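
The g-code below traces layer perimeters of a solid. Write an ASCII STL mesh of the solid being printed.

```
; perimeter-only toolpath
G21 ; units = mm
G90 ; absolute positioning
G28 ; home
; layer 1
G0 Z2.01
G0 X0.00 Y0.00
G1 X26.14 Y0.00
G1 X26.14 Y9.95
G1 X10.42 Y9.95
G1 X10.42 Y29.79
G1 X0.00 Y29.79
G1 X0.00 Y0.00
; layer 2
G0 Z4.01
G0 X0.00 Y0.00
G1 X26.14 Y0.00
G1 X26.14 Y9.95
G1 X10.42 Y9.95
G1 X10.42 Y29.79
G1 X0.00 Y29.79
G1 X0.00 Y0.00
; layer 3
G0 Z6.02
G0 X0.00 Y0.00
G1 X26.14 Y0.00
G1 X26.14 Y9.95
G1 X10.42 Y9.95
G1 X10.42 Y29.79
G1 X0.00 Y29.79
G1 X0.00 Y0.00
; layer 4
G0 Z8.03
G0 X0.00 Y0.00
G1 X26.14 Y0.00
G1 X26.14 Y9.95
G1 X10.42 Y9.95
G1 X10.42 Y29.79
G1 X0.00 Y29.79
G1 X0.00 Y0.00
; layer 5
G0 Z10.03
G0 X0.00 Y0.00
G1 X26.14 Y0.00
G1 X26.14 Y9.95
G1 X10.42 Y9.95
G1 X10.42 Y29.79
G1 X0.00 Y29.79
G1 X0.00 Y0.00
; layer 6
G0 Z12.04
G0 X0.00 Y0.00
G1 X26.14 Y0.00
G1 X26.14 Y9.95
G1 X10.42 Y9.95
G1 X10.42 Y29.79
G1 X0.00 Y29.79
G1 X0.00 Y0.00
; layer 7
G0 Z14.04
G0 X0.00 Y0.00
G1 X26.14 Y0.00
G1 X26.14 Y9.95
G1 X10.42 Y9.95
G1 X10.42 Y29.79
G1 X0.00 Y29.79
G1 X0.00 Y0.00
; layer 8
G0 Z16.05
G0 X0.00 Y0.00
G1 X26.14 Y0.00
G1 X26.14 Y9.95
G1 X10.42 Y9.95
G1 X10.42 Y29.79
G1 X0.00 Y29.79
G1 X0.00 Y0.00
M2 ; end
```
solid part
  facet normal 0.0000 0.0000 -1.0000
    outer loop
      vertex 26.14 9.95 0.00
      vertex 26.14 0.00 0.00
      vertex 0.00 0.00 0.00
    endloop
  endfacet
  facet normal 0.0000 0.0000 -1.0000
    outer loop
      vertex 10.42 9.95 0.00
      vertex 26.14 9.95 0.00
      vertex 0.00 0.00 0.00
    endloop
  endfacet
  facet normal 0.0000 0.0000 -1.0000
    outer loop
      vertex 10.42 29.79 0.00
      vertex 10.42 9.95 0.00
      vertex 0.00 0.00 0.00
    endloop
  endfacet
  facet normal 0.0000 0.0000 -1.0000
    outer loop
      vertex 0.00 29.79 0.00
      vertex 10.42 29.79 0.00
      vertex 0.00 0.00 0.00
    endloop
  endfacet
  facet normal 0.0000 0.0000 1.0000
    outer loop
      vertex 0.00 0.00 16.05
      vertex 26.14 0.00 16.05
      vertex 26.14 9.95 16.05
    endloop
  endfacet
  facet normal 0.0000 0.0000 1.0000
    outer loop
      vertex 0.00 0.00 16.05
      vertex 26.14 9.95 16.05
      vertex 10.42 9.95 16.05
    endloop
  endfacet
  facet normal 0.0000 0.0000 1.0000
    outer loop
      vertex 0.00 0.00 16.05
      vertex 10.42 9.95 16.05
      vertex 10.42 29.79 16.05
    endloop
  endfacet
  facet normal 0.0000 0.0000 1.0000
    outer loop
      vertex 0.00 0.00 16.05
      vertex 10.42 29.79 16.05
      vertex 0.00 29.79 16.05
    endloop
  endfacet
  facet normal 0.0000 -1.0000 0.0000
    outer loop
      vertex 0.00 0.00 0.00
      vertex 26.14 0.00 0.00
      vertex 26.14 0.00 16.05
    endloop
  endfacet
  facet normal 0.0000 -1.0000 0.0000
    outer loop
      vertex 0.00 0.00 0.00
      vertex 26.14 0.00 16.05
      vertex 0.00 0.00 16.05
    endloop
  endfacet
  facet normal 1.0000 0.0000 0.0000
    outer loop
      vertex 26.14 0.00 0.00
      vertex 26.14 9.95 0.00
      vertex 26.14 9.95 16.05
    endloop
  endfacet
  facet normal 1.0000 0.0000 0.0000
    outer loop
      vertex 26.14 0.00 0.00
      vertex 26.14 9.95 16.05
      vertex 26.14 0.00 16.05
    endloop
  endfacet
  facet normal 0.0000 1.0000 0.0000
    outer loop
      vertex 26.14 9.95 0.00
      vertex 10.42 9.95 0.00
      vertex 10.42 9.95 16.05
    endloop
  endfacet
  facet normal 0.0000 1.0000 0.0000
    outer loop
      vertex 26.14 9.95 0.00
      vertex 10.42 9.95 16.05
      vertex 26.14 9.95 16.05
    endloop
  endfacet
  facet normal 1.0000 0.0000 0.0000
    outer loop
      vertex 10.42 9.95 0.00
      vertex 10.42 29.79 0.00
      vertex 10.42 29.79 16.05
    endloop
  endfacet
  facet normal 1.0000 0.0000 0.0000
    outer loop
      vertex 10.42 9.95 0.00
      vertex 10.42 29.79 16.05
      vertex 10.42 9.95 16.05
    endloop
  endfacet
  facet normal 0.0000 1.0000 0.0000
    outer loop
      vertex 10.42 29.79 0.00
      vertex 0.00 29.79 0.00
      vertex 0.00 29.79 16.05
    endloop
  endfacet
  facet normal 0.0000 1.0000 0.0000
    outer loop
      vertex 10.42 29.79 0.00
      vertex 0.00 29.79 16.05
      vertex 10.42 29.79 16.05
    endloop
  endfacet
  facet normal -1.0000 0.0000 0.0000
    outer loop
      vertex 0.00 29.79 0.00
      vertex 0.00 0.00 0.00
      vertex 0.00 0.00 16.05
    endloop
  endfacet
  facet normal -1.0000 0.0000 0.0000
    outer loop
      vertex 0.00 29.79 0.00
      vertex 0.00 0.00 16.05
      vertex 0.00 29.79 16.05
    endloop
  endfacet
endsolid part

The G0 Z moves step by Δz≈2.01 mm. Every layer's G1 loop is the same polygon, so the solid is a straight extrusion of it from z=0 to z≈16.1. Closing with flat bottom and top caps and triangulating gives 20 facets — an L-shaped prism: outer 26.1 × 29.8 mm, arm thicknesses ≈ 9.95 mm (horizontal) and 10.4 mm (vertical), extruded 16.1 mm in z.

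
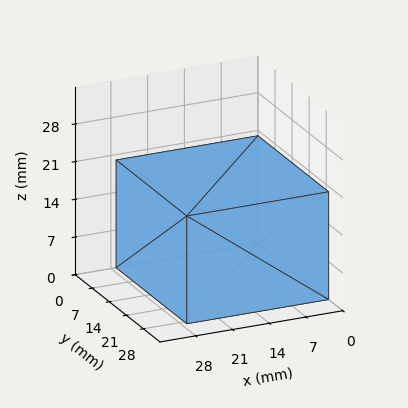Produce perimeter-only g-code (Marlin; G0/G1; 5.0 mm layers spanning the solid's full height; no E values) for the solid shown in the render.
Reading the render: the shape is a rectangular box, roughly 27 × 29 mm footprint and 20 mm tall (dimensions read to the nearest mm from the axis ticks). For the g-code, the solid's height is divided into equal slices at the stated Δz and each level perimeter traced with G1 moves after a G0 lift.

; perimeter-only toolpath
G21 ; units = mm
G90 ; absolute positioning
G28 ; home
; layer 1
G0 Z5.0
G0 X0.0 Y0.0
G1 X27.0 Y0.0
G1 X27.0 Y29.0
G1 X0.0 Y29.0
G1 X0.0 Y0.0
; layer 2
G0 Z10.0
G0 X0.0 Y0.0
G1 X27.0 Y0.0
G1 X27.0 Y29.0
G1 X0.0 Y29.0
G1 X0.0 Y0.0
; layer 3
G0 Z15.0
G0 X0.0 Y0.0
G1 X27.0 Y0.0
G1 X27.0 Y29.0
G1 X0.0 Y29.0
G1 X0.0 Y0.0
; layer 4
G0 Z20.0
G0 X0.0 Y0.0
G1 X27.0 Y0.0
G1 X27.0 Y29.0
G1 X0.0 Y29.0
G1 X0.0 Y0.0
M2 ; end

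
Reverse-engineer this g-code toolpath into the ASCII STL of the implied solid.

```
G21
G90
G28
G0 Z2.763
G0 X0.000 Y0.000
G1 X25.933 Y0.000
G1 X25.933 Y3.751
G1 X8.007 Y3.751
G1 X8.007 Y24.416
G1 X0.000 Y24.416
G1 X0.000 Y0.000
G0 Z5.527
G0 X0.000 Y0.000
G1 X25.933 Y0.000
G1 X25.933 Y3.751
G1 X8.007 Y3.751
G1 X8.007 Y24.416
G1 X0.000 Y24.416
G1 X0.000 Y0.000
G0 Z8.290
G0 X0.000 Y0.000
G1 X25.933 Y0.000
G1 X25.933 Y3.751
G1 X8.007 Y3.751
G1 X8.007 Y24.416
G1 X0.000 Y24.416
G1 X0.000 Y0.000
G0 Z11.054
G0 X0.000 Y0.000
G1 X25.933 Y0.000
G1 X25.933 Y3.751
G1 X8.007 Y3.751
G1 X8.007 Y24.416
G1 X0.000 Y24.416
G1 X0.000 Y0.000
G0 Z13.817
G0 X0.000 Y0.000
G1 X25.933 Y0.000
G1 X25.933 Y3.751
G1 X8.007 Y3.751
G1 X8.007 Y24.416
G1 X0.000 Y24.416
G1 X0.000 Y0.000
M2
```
solid part
  facet normal 0.0000 0.0000 -1.0000
    outer loop
      vertex 25.933 3.751 0.000
      vertex 25.933 0.000 0.000
      vertex 0.000 0.000 0.000
    endloop
  endfacet
  facet normal 0.0000 0.0000 -1.0000
    outer loop
      vertex 8.007 3.751 0.000
      vertex 25.933 3.751 0.000
      vertex 0.000 0.000 0.000
    endloop
  endfacet
  facet normal 0.0000 0.0000 -1.0000
    outer loop
      vertex 8.007 24.416 0.000
      vertex 8.007 3.751 0.000
      vertex 0.000 0.000 0.000
    endloop
  endfacet
  facet normal 0.0000 0.0000 -1.0000
    outer loop
      vertex 0.000 24.416 0.000
      vertex 8.007 24.416 0.000
      vertex 0.000 0.000 0.000
    endloop
  endfacet
  facet normal 0.0000 0.0000 1.0000
    outer loop
      vertex 0.000 0.000 13.817
      vertex 25.933 0.000 13.817
      vertex 25.933 3.751 13.817
    endloop
  endfacet
  facet normal 0.0000 0.0000 1.0000
    outer loop
      vertex 0.000 0.000 13.817
      vertex 25.933 3.751 13.817
      vertex 8.007 3.751 13.817
    endloop
  endfacet
  facet normal 0.0000 0.0000 1.0000
    outer loop
      vertex 0.000 0.000 13.817
      vertex 8.007 3.751 13.817
      vertex 8.007 24.416 13.817
    endloop
  endfacet
  facet normal 0.0000 0.0000 1.0000
    outer loop
      vertex 0.000 0.000 13.817
      vertex 8.007 24.416 13.817
      vertex 0.000 24.416 13.817
    endloop
  endfacet
  facet normal 0.0000 -1.0000 0.0000
    outer loop
      vertex 0.000 0.000 0.000
      vertex 25.933 0.000 0.000
      vertex 25.933 0.000 13.817
    endloop
  endfacet
  facet normal 0.0000 -1.0000 0.0000
    outer loop
      vertex 0.000 0.000 0.000
      vertex 25.933 0.000 13.817
      vertex 0.000 0.000 13.817
    endloop
  endfacet
  facet normal 1.0000 0.0000 0.0000
    outer loop
      vertex 25.933 0.000 0.000
      vertex 25.933 3.751 0.000
      vertex 25.933 3.751 13.817
    endloop
  endfacet
  facet normal 1.0000 0.0000 0.0000
    outer loop
      vertex 25.933 0.000 0.000
      vertex 25.933 3.751 13.817
      vertex 25.933 0.000 13.817
    endloop
  endfacet
  facet normal 0.0000 1.0000 0.0000
    outer loop
      vertex 25.933 3.751 0.000
      vertex 8.007 3.751 0.000
      vertex 8.007 3.751 13.817
    endloop
  endfacet
  facet normal 0.0000 1.0000 0.0000
    outer loop
      vertex 25.933 3.751 0.000
      vertex 8.007 3.751 13.817
      vertex 25.933 3.751 13.817
    endloop
  endfacet
  facet normal 1.0000 0.0000 0.0000
    outer loop
      vertex 8.007 3.751 0.000
      vertex 8.007 24.416 0.000
      vertex 8.007 24.416 13.817
    endloop
  endfacet
  facet normal 1.0000 0.0000 0.0000
    outer loop
      vertex 8.007 3.751 0.000
      vertex 8.007 24.416 13.817
      vertex 8.007 3.751 13.817
    endloop
  endfacet
  facet normal 0.0000 1.0000 0.0000
    outer loop
      vertex 8.007 24.416 0.000
      vertex 0.000 24.416 0.000
      vertex 0.000 24.416 13.817
    endloop
  endfacet
  facet normal 0.0000 1.0000 0.0000
    outer loop
      vertex 8.007 24.416 0.000
      vertex 0.000 24.416 13.817
      vertex 8.007 24.416 13.817
    endloop
  endfacet
  facet normal -1.0000 0.0000 0.0000
    outer loop
      vertex 0.000 24.416 0.000
      vertex 0.000 0.000 0.000
      vertex 0.000 0.000 13.817
    endloop
  endfacet
  facet normal -1.0000 0.0000 0.0000
    outer loop
      vertex 0.000 24.416 0.000
      vertex 0.000 0.000 13.817
      vertex 0.000 24.416 13.817
    endloop
  endfacet
endsolid part

The G0 Z moves step by Δz≈2.763 mm. Every layer's G1 loop is the same polygon, so the solid is a straight extrusion of it from z=0 to z≈13.8. Closing with flat bottom and top caps and triangulating gives 20 facets — an L-shaped prism: outer 25.9 × 24.4 mm, arm thicknesses ≈ 3.75 mm (horizontal) and 8.01 mm (vertical), extruded 13.8 mm in z.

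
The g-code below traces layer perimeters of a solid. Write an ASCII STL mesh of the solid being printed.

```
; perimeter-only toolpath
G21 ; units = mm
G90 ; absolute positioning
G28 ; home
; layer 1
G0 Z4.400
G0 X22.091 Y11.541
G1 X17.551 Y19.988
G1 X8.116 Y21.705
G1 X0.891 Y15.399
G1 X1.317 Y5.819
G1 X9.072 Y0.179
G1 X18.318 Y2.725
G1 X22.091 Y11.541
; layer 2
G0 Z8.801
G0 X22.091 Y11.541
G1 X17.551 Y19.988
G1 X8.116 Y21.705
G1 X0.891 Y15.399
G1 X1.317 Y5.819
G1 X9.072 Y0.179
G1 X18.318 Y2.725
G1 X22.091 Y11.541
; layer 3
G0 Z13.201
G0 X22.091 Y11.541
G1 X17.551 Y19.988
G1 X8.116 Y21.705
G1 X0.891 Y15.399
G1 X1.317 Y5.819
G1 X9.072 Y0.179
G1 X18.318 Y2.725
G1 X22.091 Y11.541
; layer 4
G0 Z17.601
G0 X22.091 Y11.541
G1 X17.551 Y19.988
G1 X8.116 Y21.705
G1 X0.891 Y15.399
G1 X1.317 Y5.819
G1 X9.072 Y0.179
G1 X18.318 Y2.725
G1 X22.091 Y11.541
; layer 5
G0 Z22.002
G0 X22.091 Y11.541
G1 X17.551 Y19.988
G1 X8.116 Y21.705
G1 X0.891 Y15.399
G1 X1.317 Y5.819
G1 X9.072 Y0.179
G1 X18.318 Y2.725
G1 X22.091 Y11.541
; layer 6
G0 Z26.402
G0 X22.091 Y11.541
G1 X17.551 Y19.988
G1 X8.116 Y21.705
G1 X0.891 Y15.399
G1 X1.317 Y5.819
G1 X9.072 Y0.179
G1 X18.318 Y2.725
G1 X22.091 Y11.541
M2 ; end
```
solid part
  facet normal 0.0000 0.0000 -1.0000
    outer loop
      vertex 8.116 21.705 0.000
      vertex 17.551 19.988 0.000
      vertex 22.091 11.541 0.000
    endloop
  endfacet
  facet normal 0.0000 0.0000 -1.0000
    outer loop
      vertex 0.891 15.399 0.000
      vertex 8.116 21.705 0.000
      vertex 22.091 11.541 0.000
    endloop
  endfacet
  facet normal 0.0000 0.0000 -1.0000
    outer loop
      vertex 1.317 5.819 0.000
      vertex 0.891 15.399 0.000
      vertex 22.091 11.541 0.000
    endloop
  endfacet
  facet normal 0.0000 0.0000 -1.0000
    outer loop
      vertex 9.072 0.179 0.000
      vertex 1.317 5.819 0.000
      vertex 22.091 11.541 0.000
    endloop
  endfacet
  facet normal 0.0000 0.0000 -1.0000
    outer loop
      vertex 18.318 2.725 0.000
      vertex 9.072 0.179 0.000
      vertex 22.091 11.541 0.000
    endloop
  endfacet
  facet normal 0.0000 0.0000 1.0000
    outer loop
      vertex 22.091 11.541 26.402
      vertex 17.551 19.988 26.402
      vertex 8.116 21.705 26.402
    endloop
  endfacet
  facet normal 0.0000 0.0000 1.0000
    outer loop
      vertex 22.091 11.541 26.402
      vertex 8.116 21.705 26.402
      vertex 0.891 15.399 26.402
    endloop
  endfacet
  facet normal 0.0000 0.0000 1.0000
    outer loop
      vertex 22.091 11.541 26.402
      vertex 0.891 15.399 26.402
      vertex 1.317 5.819 26.402
    endloop
  endfacet
  facet normal 0.0000 0.0000 1.0000
    outer loop
      vertex 22.091 11.541 26.402
      vertex 1.317 5.819 26.402
      vertex 9.072 0.179 26.402
    endloop
  endfacet
  facet normal 0.0000 0.0000 1.0000
    outer loop
      vertex 22.091 11.541 26.402
      vertex 9.072 0.179 26.402
      vertex 18.318 2.725 26.402
    endloop
  endfacet
  facet normal 0.8808 0.4734 0.0000
    outer loop
      vertex 22.091 11.541 0.000
      vertex 17.551 19.988 0.000
      vertex 17.551 19.988 26.402
    endloop
  endfacet
  facet normal 0.8808 0.4734 0.0000
    outer loop
      vertex 22.091 11.541 0.000
      vertex 17.551 19.988 26.402
      vertex 22.091 11.541 26.402
    endloop
  endfacet
  facet normal 0.1790 0.9838 0.0000
    outer loop
      vertex 17.551 19.988 0.000
      vertex 8.116 21.705 0.000
      vertex 8.116 21.705 26.402
    endloop
  endfacet
  facet normal 0.1790 0.9838 0.0000
    outer loop
      vertex 17.551 19.988 0.000
      vertex 8.116 21.705 26.402
      vertex 17.551 19.988 26.402
    endloop
  endfacet
  facet normal -0.6576 0.7534 0.0000
    outer loop
      vertex 8.116 21.705 0.000
      vertex 0.891 15.399 0.000
      vertex 0.891 15.399 26.402
    endloop
  endfacet
  facet normal -0.6576 0.7534 0.0000
    outer loop
      vertex 8.116 21.705 0.000
      vertex 0.891 15.399 26.402
      vertex 8.116 21.705 26.402
    endloop
  endfacet
  facet normal -0.9990 -0.0444 0.0000
    outer loop
      vertex 0.891 15.399 0.000
      vertex 1.317 5.819 0.000
      vertex 1.317 5.819 26.402
    endloop
  endfacet
  facet normal -0.9990 -0.0444 0.0000
    outer loop
      vertex 0.891 15.399 0.000
      vertex 1.317 5.819 26.402
      vertex 0.891 15.399 26.402
    endloop
  endfacet
  facet normal -0.5882 -0.8087 0.0000
    outer loop
      vertex 1.317 5.819 0.000
      vertex 9.072 0.179 0.000
      vertex 9.072 0.179 26.402
    endloop
  endfacet
  facet normal -0.5882 -0.8087 0.0000
    outer loop
      vertex 1.317 5.819 0.000
      vertex 9.072 0.179 26.402
      vertex 1.317 5.819 26.402
    endloop
  endfacet
  facet normal 0.2655 -0.9641 0.0000
    outer loop
      vertex 9.072 0.179 0.000
      vertex 18.318 2.725 0.000
      vertex 18.318 2.725 26.402
    endloop
  endfacet
  facet normal 0.2655 -0.9641 0.0000
    outer loop
      vertex 9.072 0.179 0.000
      vertex 18.318 2.725 26.402
      vertex 9.072 0.179 26.402
    endloop
  endfacet
  facet normal 0.9193 -0.3935 0.0000
    outer loop
      vertex 18.318 2.725 0.000
      vertex 22.091 11.541 0.000
      vertex 22.091 11.541 26.402
    endloop
  endfacet
  facet normal 0.9193 -0.3935 0.0000
    outer loop
      vertex 18.318 2.725 0.000
      vertex 22.091 11.541 26.402
      vertex 18.318 2.725 26.402
    endloop
  endfacet
endsolid part

The G0 Z moves step by Δz≈4.400 mm. Every layer's G1 loop is the same polygon, so the solid is a straight extrusion of it from z=0 to z≈26.4. Closing with flat bottom and top caps and triangulating gives 24 facets — a regular 7-sided prism (a cylinder approximated with 7 flat sides), circumscribed radius ≈ 11.1 mm, height ≈ 26.4 mm.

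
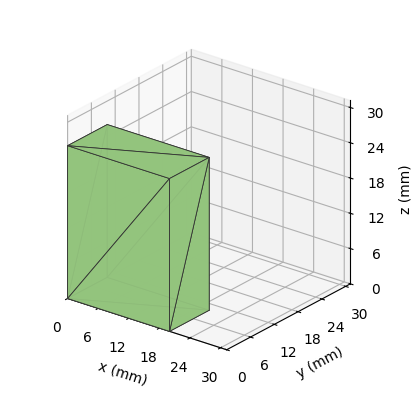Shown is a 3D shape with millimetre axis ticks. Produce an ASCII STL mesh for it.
Reading the render: the shape is a rectangular box, roughly 20 × 10 mm footprint and 26 mm tall (dimensions read to the nearest mm from the axis ticks). For the STL, each face is triangulated and given an outward normal.

solid part
  facet normal 0.0000 0.0000 -1.0000
    outer loop
      vertex 20.000 10.000 0.000
      vertex 20.000 0.000 0.000
      vertex 0.000 0.000 0.000
    endloop
  endfacet
  facet normal 0.0000 0.0000 -1.0000
    outer loop
      vertex 0.000 10.000 0.000
      vertex 20.000 10.000 0.000
      vertex 0.000 0.000 0.000
    endloop
  endfacet
  facet normal 0.0000 0.0000 1.0000
    outer loop
      vertex 0.000 0.000 26.000
      vertex 20.000 0.000 26.000
      vertex 20.000 10.000 26.000
    endloop
  endfacet
  facet normal 0.0000 0.0000 1.0000
    outer loop
      vertex 0.000 0.000 26.000
      vertex 20.000 10.000 26.000
      vertex 0.000 10.000 26.000
    endloop
  endfacet
  facet normal 0.0000 -1.0000 0.0000
    outer loop
      vertex 0.000 0.000 0.000
      vertex 20.000 0.000 0.000
      vertex 20.000 0.000 26.000
    endloop
  endfacet
  facet normal 0.0000 -1.0000 0.0000
    outer loop
      vertex 0.000 0.000 0.000
      vertex 20.000 0.000 26.000
      vertex 0.000 0.000 26.000
    endloop
  endfacet
  facet normal 0.0000 1.0000 0.0000
    outer loop
      vertex 20.000 10.000 26.000
      vertex 20.000 10.000 0.000
      vertex 0.000 10.000 0.000
    endloop
  endfacet
  facet normal 0.0000 1.0000 0.0000
    outer loop
      vertex 0.000 10.000 26.000
      vertex 20.000 10.000 26.000
      vertex 0.000 10.000 0.000
    endloop
  endfacet
  facet normal -1.0000 0.0000 0.0000
    outer loop
      vertex 0.000 10.000 26.000
      vertex 0.000 10.000 0.000
      vertex 0.000 0.000 0.000
    endloop
  endfacet
  facet normal -1.0000 0.0000 0.0000
    outer loop
      vertex 0.000 0.000 26.000
      vertex 0.000 10.000 26.000
      vertex 0.000 0.000 0.000
    endloop
  endfacet
  facet normal 1.0000 0.0000 0.0000
    outer loop
      vertex 20.000 0.000 0.000
      vertex 20.000 10.000 0.000
      vertex 20.000 10.000 26.000
    endloop
  endfacet
  facet normal 1.0000 0.0000 0.0000
    outer loop
      vertex 20.000 0.000 0.000
      vertex 20.000 10.000 26.000
      vertex 20.000 0.000 26.000
    endloop
  endfacet
endsolid part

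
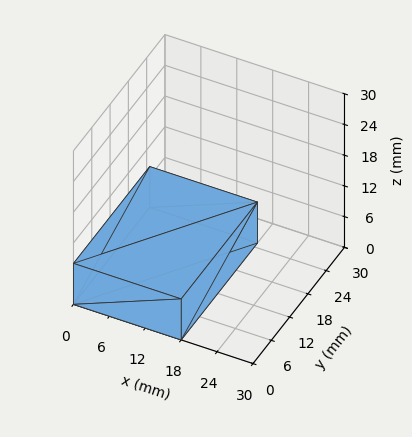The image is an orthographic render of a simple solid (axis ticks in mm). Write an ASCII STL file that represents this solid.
Reading the render: the shape is a rectangular box, roughly 18 × 25 mm footprint and 8 mm tall (dimensions read to the nearest mm from the axis ticks). For the STL, each face is triangulated and given an outward normal.

solid part
  facet normal 0.0000 0.0000 -1.0000
    outer loop
      vertex 18.00 25.00 0.00
      vertex 18.00 0.00 0.00
      vertex 0.00 0.00 0.00
    endloop
  endfacet
  facet normal 0.0000 0.0000 -1.0000
    outer loop
      vertex 0.00 25.00 0.00
      vertex 18.00 25.00 0.00
      vertex 0.00 0.00 0.00
    endloop
  endfacet
  facet normal 0.0000 0.0000 1.0000
    outer loop
      vertex 0.00 0.00 8.00
      vertex 18.00 0.00 8.00
      vertex 18.00 25.00 8.00
    endloop
  endfacet
  facet normal 0.0000 0.0000 1.0000
    outer loop
      vertex 0.00 0.00 8.00
      vertex 18.00 25.00 8.00
      vertex 0.00 25.00 8.00
    endloop
  endfacet
  facet normal 0.0000 -1.0000 0.0000
    outer loop
      vertex 0.00 0.00 0.00
      vertex 18.00 0.00 0.00
      vertex 18.00 0.00 8.00
    endloop
  endfacet
  facet normal 0.0000 -1.0000 0.0000
    outer loop
      vertex 0.00 0.00 0.00
      vertex 18.00 0.00 8.00
      vertex 0.00 0.00 8.00
    endloop
  endfacet
  facet normal 0.0000 1.0000 0.0000
    outer loop
      vertex 18.00 25.00 8.00
      vertex 18.00 25.00 0.00
      vertex 0.00 25.00 0.00
    endloop
  endfacet
  facet normal 0.0000 1.0000 0.0000
    outer loop
      vertex 0.00 25.00 8.00
      vertex 18.00 25.00 8.00
      vertex 0.00 25.00 0.00
    endloop
  endfacet
  facet normal -1.0000 0.0000 0.0000
    outer loop
      vertex 0.00 25.00 8.00
      vertex 0.00 25.00 0.00
      vertex 0.00 0.00 0.00
    endloop
  endfacet
  facet normal -1.0000 0.0000 0.0000
    outer loop
      vertex 0.00 0.00 8.00
      vertex 0.00 25.00 8.00
      vertex 0.00 0.00 0.00
    endloop
  endfacet
  facet normal 1.0000 0.0000 0.0000
    outer loop
      vertex 18.00 0.00 0.00
      vertex 18.00 25.00 0.00
      vertex 18.00 25.00 8.00
    endloop
  endfacet
  facet normal 1.0000 0.0000 0.0000
    outer loop
      vertex 18.00 0.00 0.00
      vertex 18.00 25.00 8.00
      vertex 18.00 0.00 8.00
    endloop
  endfacet
endsolid part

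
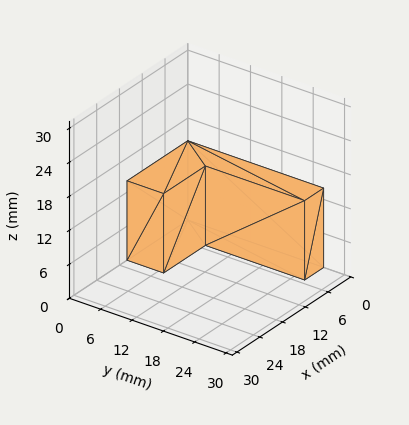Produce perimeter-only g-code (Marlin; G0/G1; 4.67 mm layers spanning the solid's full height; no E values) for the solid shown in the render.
Reading the render: the shape is an L-shaped prism: outer 16 × 26 mm, arm thicknesses ≈ 7 mm (horizontal) and 5 mm (vertical), extruded 14 mm in z (dimensions read to the nearest mm from the axis ticks). For the g-code, the solid's height is divided into equal slices at the stated Δz and each level perimeter traced with G1 moves after a G0 lift.

; perimeter-only toolpath
G21 ; units = mm
G90 ; absolute positioning
G28 ; home
; layer 1
G0 Z4.67
G0 X0.00 Y0.00
G1 X16.00 Y0.00
G1 X16.00 Y7.00
G1 X5.00 Y7.00
G1 X5.00 Y26.00
G1 X0.00 Y26.00
G1 X0.00 Y0.00
; layer 2
G0 Z9.33
G0 X0.00 Y0.00
G1 X16.00 Y0.00
G1 X16.00 Y7.00
G1 X5.00 Y7.00
G1 X5.00 Y26.00
G1 X0.00 Y26.00
G1 X0.00 Y0.00
; layer 3
G0 Z14.00
G0 X0.00 Y0.00
G1 X16.00 Y0.00
G1 X16.00 Y7.00
G1 X5.00 Y7.00
G1 X5.00 Y26.00
G1 X0.00 Y26.00
G1 X0.00 Y0.00
M2 ; end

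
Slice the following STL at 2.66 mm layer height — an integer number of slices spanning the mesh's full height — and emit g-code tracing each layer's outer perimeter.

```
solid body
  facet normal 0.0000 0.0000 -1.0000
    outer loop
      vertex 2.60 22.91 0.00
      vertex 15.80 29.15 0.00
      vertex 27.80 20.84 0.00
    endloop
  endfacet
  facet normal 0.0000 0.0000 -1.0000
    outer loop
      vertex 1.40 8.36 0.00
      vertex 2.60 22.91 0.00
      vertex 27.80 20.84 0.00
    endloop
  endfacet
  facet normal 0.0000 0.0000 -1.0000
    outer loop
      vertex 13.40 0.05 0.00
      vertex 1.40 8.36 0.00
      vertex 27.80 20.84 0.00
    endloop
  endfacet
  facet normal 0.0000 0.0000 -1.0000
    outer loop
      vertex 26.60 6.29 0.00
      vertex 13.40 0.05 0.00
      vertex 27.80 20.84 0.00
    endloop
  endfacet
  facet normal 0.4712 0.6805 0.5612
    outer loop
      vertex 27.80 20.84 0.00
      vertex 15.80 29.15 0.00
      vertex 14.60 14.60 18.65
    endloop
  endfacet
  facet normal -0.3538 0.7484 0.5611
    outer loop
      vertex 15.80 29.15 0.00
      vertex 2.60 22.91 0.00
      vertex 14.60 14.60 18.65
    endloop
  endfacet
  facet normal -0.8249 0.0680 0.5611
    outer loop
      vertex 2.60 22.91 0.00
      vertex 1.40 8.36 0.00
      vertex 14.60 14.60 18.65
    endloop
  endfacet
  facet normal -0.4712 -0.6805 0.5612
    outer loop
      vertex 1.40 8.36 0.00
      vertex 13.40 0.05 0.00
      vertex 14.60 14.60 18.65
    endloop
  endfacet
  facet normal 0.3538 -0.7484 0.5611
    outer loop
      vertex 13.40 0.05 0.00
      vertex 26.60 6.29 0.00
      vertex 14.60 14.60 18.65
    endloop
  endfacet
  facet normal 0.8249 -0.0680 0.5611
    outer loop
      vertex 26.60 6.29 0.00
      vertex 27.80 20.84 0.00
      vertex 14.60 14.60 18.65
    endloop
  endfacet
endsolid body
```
; perimeter-only toolpath
G21 ; units = mm
G90 ; absolute positioning
G28 ; home
; layer 1
G0 Z2.66
G0 X25.91 Y19.95
G1 X15.63 Y27.07
G1 X4.31 Y21.72
G1 X3.29 Y9.25
G1 X13.57 Y2.13
G1 X24.89 Y7.48
G1 X25.91 Y19.95
; layer 2
G0 Z5.33
G0 X24.03 Y19.06
G1 X15.46 Y24.99
G1 X6.03 Y20.54
G1 X5.17 Y10.14
G1 X13.74 Y4.21
G1 X23.17 Y8.66
G1 X24.03 Y19.06
; layer 3
G0 Z7.99
G0 X22.14 Y18.17
G1 X15.29 Y22.91
G1 X7.74 Y19.35
G1 X7.06 Y11.03
G1 X13.91 Y6.29
G1 X21.46 Y9.85
G1 X22.14 Y18.17
; layer 4
G0 Z10.66
G0 X20.26 Y17.27
G1 X15.11 Y20.84
G1 X9.46 Y18.16
G1 X8.94 Y11.93
G1 X14.09 Y8.36
G1 X19.74 Y11.04
G1 X20.26 Y17.27
; layer 5
G0 Z13.32
G0 X18.37 Y16.38
G1 X14.94 Y18.76
G1 X11.17 Y16.97
G1 X10.83 Y12.82
G1 X14.26 Y10.44
G1 X18.03 Y12.23
G1 X18.37 Y16.38
; layer 6
G0 Z15.99
G0 X16.49 Y15.49
G1 X14.77 Y16.68
G1 X12.89 Y15.79
G1 X12.71 Y13.71
G1 X14.43 Y12.52
G1 X16.31 Y13.41
G1 X16.49 Y15.49
M2 ; end

The solid is a regular 6-sided pyramid, base circumscribed radius ≈ 14.6 mm, apex at z ≈ 18.6 mm. Slicing at Δz = 2.66 mm — 7 equal slices spanning the solid's height, so layer i sits at z = i·h/7 — gives 6 non-empty perimeters. Each is a 6-segment closed polygon; G0 lifts to the layer z and rapids to the start vertex, then G1 traces the edges. The cross-section shrinks linearly with z (the slice at the apex is degenerate and omitted).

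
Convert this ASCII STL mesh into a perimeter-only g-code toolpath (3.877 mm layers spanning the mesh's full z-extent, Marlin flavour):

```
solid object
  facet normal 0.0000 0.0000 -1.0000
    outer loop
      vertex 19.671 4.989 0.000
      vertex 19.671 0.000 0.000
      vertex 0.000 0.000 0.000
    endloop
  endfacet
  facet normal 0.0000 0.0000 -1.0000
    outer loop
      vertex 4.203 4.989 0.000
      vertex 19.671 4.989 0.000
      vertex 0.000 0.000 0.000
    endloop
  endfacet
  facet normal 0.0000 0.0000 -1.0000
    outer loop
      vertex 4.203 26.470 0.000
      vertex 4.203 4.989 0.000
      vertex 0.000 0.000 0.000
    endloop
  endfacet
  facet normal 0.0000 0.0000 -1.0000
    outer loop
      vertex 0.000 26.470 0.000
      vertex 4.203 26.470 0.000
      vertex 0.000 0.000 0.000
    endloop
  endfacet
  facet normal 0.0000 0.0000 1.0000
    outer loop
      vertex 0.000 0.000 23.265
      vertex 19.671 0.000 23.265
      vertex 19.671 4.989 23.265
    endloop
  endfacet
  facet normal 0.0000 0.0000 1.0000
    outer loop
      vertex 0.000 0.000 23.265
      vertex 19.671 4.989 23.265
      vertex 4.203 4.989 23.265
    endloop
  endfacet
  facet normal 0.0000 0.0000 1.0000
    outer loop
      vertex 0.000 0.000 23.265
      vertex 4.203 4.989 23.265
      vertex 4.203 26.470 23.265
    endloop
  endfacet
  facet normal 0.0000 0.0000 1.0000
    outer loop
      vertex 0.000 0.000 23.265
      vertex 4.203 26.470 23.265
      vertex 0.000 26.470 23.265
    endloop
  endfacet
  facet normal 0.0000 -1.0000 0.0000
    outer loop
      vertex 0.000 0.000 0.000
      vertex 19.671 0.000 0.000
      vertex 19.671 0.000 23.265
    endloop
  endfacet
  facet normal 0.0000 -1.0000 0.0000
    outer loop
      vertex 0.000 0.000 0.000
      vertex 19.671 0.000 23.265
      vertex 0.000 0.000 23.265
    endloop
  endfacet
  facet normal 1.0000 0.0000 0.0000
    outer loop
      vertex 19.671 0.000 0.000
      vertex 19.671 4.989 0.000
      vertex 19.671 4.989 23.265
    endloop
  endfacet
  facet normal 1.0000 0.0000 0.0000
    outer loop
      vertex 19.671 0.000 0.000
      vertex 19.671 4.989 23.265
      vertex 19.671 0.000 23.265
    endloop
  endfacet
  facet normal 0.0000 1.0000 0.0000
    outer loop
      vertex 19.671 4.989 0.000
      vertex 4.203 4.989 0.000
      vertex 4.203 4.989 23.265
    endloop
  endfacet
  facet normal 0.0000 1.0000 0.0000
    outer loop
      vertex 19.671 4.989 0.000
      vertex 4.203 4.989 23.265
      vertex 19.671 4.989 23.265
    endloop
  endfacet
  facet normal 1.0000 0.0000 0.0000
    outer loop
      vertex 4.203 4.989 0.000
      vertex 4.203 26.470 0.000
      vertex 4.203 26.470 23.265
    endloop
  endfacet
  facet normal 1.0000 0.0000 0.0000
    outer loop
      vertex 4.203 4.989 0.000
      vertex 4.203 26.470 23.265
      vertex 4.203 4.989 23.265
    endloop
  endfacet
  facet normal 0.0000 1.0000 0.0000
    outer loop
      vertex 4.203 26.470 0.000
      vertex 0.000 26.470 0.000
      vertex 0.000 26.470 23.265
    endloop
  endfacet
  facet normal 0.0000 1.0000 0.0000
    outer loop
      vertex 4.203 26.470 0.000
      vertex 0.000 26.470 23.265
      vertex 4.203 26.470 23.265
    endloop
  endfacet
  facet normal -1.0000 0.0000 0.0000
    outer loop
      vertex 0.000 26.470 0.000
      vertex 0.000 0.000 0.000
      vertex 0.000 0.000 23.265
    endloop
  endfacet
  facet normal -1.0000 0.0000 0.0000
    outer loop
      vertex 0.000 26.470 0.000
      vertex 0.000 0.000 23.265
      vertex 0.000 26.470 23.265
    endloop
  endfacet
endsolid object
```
; perimeter-only toolpath
G21 ; units = mm
G90 ; absolute positioning
G28 ; home
; layer 1
G0 Z3.877
G0 X0.000 Y0.000
G1 X19.671 Y0.000
G1 X19.671 Y4.989
G1 X4.203 Y4.989
G1 X4.203 Y26.470
G1 X0.000 Y26.470
G1 X0.000 Y0.000
; layer 2
G0 Z7.755
G0 X0.000 Y0.000
G1 X19.671 Y0.000
G1 X19.671 Y4.989
G1 X4.203 Y4.989
G1 X4.203 Y26.470
G1 X0.000 Y26.470
G1 X0.000 Y0.000
; layer 3
G0 Z11.633
G0 X0.000 Y0.000
G1 X19.671 Y0.000
G1 X19.671 Y4.989
G1 X4.203 Y4.989
G1 X4.203 Y26.470
G1 X0.000 Y26.470
G1 X0.000 Y0.000
; layer 4
G0 Z15.510
G0 X0.000 Y0.000
G1 X19.671 Y0.000
G1 X19.671 Y4.989
G1 X4.203 Y4.989
G1 X4.203 Y26.470
G1 X0.000 Y26.470
G1 X0.000 Y0.000
; layer 5
G0 Z19.387
G0 X0.000 Y0.000
G1 X19.671 Y0.000
G1 X19.671 Y4.989
G1 X4.203 Y4.989
G1 X4.203 Y26.470
G1 X0.000 Y26.470
G1 X0.000 Y0.000
; layer 6
G0 Z23.265
G0 X0.000 Y0.000
G1 X19.671 Y0.000
G1 X19.671 Y4.989
G1 X4.203 Y4.989
G1 X4.203 Y26.470
G1 X0.000 Y26.470
G1 X0.000 Y0.000
M2 ; end

The solid is an L-shaped prism: outer 19.7 × 26.5 mm, arm thicknesses ≈ 4.99 mm (horizontal) and 4.2 mm (vertical), extruded 23.3 mm in z. Slicing at Δz = 3.877 mm — 6 equal slices spanning the solid's height, so layer i sits at z = i·h/6 — gives 6 non-empty perimeters. Each is a 6-segment closed polygon; G0 lifts to the layer z and rapids to the start vertex, then G1 traces the edges.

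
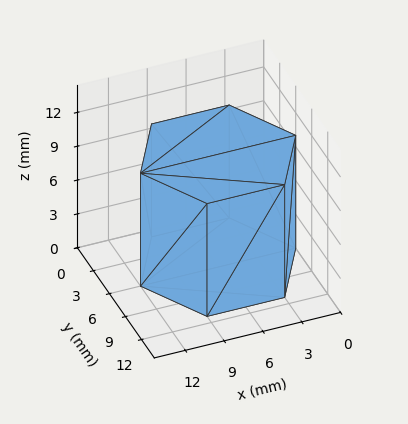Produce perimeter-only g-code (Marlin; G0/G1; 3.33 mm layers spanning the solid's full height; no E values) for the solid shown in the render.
Reading the render: the shape is a regular 6-sided prism (a cylinder approximated with 6 flat sides), circumscribed radius ≈ 6 mm, height ≈ 10 mm (dimensions read to the nearest mm from the axis ticks). For the g-code, the solid's height is divided into equal slices at the stated Δz and each level perimeter traced with G1 moves after a G0 lift.

; perimeter-only toolpath
G21 ; units = mm
G90 ; absolute positioning
G28 ; home
; layer 1
G0 Z3.33
G0 X12.00 Y6.00
G1 X9.00 Y11.20
G1 X3.00 Y11.20
G1 X0.00 Y6.00
G1 X3.00 Y0.80
G1 X9.00 Y0.80
G1 X12.00 Y6.00
; layer 2
G0 Z6.67
G0 X12.00 Y6.00
G1 X9.00 Y11.20
G1 X3.00 Y11.20
G1 X0.00 Y6.00
G1 X3.00 Y0.80
G1 X9.00 Y0.80
G1 X12.00 Y6.00
; layer 3
G0 Z10.00
G0 X12.00 Y6.00
G1 X9.00 Y11.20
G1 X3.00 Y11.20
G1 X0.00 Y6.00
G1 X3.00 Y0.80
G1 X9.00 Y0.80
G1 X12.00 Y6.00
M2 ; end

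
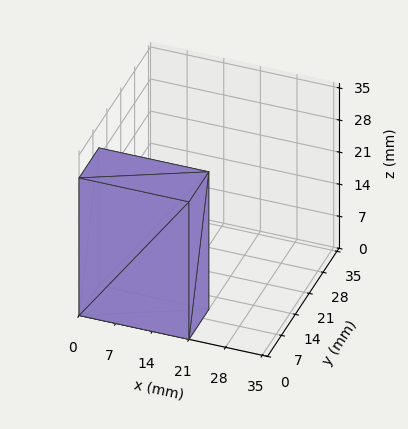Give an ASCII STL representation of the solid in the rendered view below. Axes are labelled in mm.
Reading the render: the shape is a rectangular box, roughly 21 × 10 mm footprint and 30 mm tall (dimensions read to the nearest mm from the axis ticks). For the STL, each face is triangulated and given an outward normal.

solid part
  facet normal 0.0000 0.0000 -1.0000
    outer loop
      vertex 21.000 10.000 0.000
      vertex 21.000 0.000 0.000
      vertex 0.000 0.000 0.000
    endloop
  endfacet
  facet normal 0.0000 0.0000 -1.0000
    outer loop
      vertex 0.000 10.000 0.000
      vertex 21.000 10.000 0.000
      vertex 0.000 0.000 0.000
    endloop
  endfacet
  facet normal 0.0000 0.0000 1.0000
    outer loop
      vertex 0.000 0.000 30.000
      vertex 21.000 0.000 30.000
      vertex 21.000 10.000 30.000
    endloop
  endfacet
  facet normal 0.0000 0.0000 1.0000
    outer loop
      vertex 0.000 0.000 30.000
      vertex 21.000 10.000 30.000
      vertex 0.000 10.000 30.000
    endloop
  endfacet
  facet normal 0.0000 -1.0000 0.0000
    outer loop
      vertex 0.000 0.000 0.000
      vertex 21.000 0.000 0.000
      vertex 21.000 0.000 30.000
    endloop
  endfacet
  facet normal 0.0000 -1.0000 0.0000
    outer loop
      vertex 0.000 0.000 0.000
      vertex 21.000 0.000 30.000
      vertex 0.000 0.000 30.000
    endloop
  endfacet
  facet normal 0.0000 1.0000 0.0000
    outer loop
      vertex 21.000 10.000 30.000
      vertex 21.000 10.000 0.000
      vertex 0.000 10.000 0.000
    endloop
  endfacet
  facet normal 0.0000 1.0000 0.0000
    outer loop
      vertex 0.000 10.000 30.000
      vertex 21.000 10.000 30.000
      vertex 0.000 10.000 0.000
    endloop
  endfacet
  facet normal -1.0000 0.0000 0.0000
    outer loop
      vertex 0.000 10.000 30.000
      vertex 0.000 10.000 0.000
      vertex 0.000 0.000 0.000
    endloop
  endfacet
  facet normal -1.0000 0.0000 0.0000
    outer loop
      vertex 0.000 0.000 30.000
      vertex 0.000 10.000 30.000
      vertex 0.000 0.000 0.000
    endloop
  endfacet
  facet normal 1.0000 0.0000 0.0000
    outer loop
      vertex 21.000 0.000 0.000
      vertex 21.000 10.000 0.000
      vertex 21.000 10.000 30.000
    endloop
  endfacet
  facet normal 1.0000 0.0000 0.0000
    outer loop
      vertex 21.000 0.000 0.000
      vertex 21.000 10.000 30.000
      vertex 21.000 0.000 30.000
    endloop
  endfacet
endsolid part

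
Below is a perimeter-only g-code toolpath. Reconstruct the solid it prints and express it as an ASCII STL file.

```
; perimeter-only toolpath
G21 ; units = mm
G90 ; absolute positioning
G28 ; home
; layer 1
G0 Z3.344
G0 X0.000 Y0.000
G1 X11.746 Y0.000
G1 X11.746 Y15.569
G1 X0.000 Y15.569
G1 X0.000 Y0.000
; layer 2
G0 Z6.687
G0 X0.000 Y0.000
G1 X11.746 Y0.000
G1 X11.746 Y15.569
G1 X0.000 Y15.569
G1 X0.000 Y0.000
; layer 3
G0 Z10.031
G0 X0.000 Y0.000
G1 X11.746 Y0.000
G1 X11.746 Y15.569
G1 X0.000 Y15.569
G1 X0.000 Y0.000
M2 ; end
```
solid part
  facet normal 0.0000 0.0000 -1.0000
    outer loop
      vertex 11.746 15.569 0.000
      vertex 11.746 0.000 0.000
      vertex 0.000 0.000 0.000
    endloop
  endfacet
  facet normal 0.0000 0.0000 -1.0000
    outer loop
      vertex 0.000 15.569 0.000
      vertex 11.746 15.569 0.000
      vertex 0.000 0.000 0.000
    endloop
  endfacet
  facet normal 0.0000 0.0000 1.0000
    outer loop
      vertex 0.000 0.000 10.031
      vertex 11.746 0.000 10.031
      vertex 11.746 15.569 10.031
    endloop
  endfacet
  facet normal 0.0000 0.0000 1.0000
    outer loop
      vertex 0.000 0.000 10.031
      vertex 11.746 15.569 10.031
      vertex 0.000 15.569 10.031
    endloop
  endfacet
  facet normal 0.0000 -1.0000 0.0000
    outer loop
      vertex 0.000 0.000 0.000
      vertex 11.746 0.000 0.000
      vertex 11.746 0.000 10.031
    endloop
  endfacet
  facet normal 0.0000 -1.0000 0.0000
    outer loop
      vertex 0.000 0.000 0.000
      vertex 11.746 0.000 10.031
      vertex 0.000 0.000 10.031
    endloop
  endfacet
  facet normal 0.0000 1.0000 0.0000
    outer loop
      vertex 11.746 15.569 10.031
      vertex 11.746 15.569 0.000
      vertex 0.000 15.569 0.000
    endloop
  endfacet
  facet normal 0.0000 1.0000 0.0000
    outer loop
      vertex 0.000 15.569 10.031
      vertex 11.746 15.569 10.031
      vertex 0.000 15.569 0.000
    endloop
  endfacet
  facet normal -1.0000 0.0000 0.0000
    outer loop
      vertex 0.000 15.569 10.031
      vertex 0.000 15.569 0.000
      vertex 0.000 0.000 0.000
    endloop
  endfacet
  facet normal -1.0000 0.0000 0.0000
    outer loop
      vertex 0.000 0.000 10.031
      vertex 0.000 15.569 10.031
      vertex 0.000 0.000 0.000
    endloop
  endfacet
  facet normal 1.0000 0.0000 0.0000
    outer loop
      vertex 11.746 0.000 0.000
      vertex 11.746 15.569 0.000
      vertex 11.746 15.569 10.031
    endloop
  endfacet
  facet normal 1.0000 0.0000 0.0000
    outer loop
      vertex 11.746 0.000 0.000
      vertex 11.746 15.569 10.031
      vertex 11.746 0.000 10.031
    endloop
  endfacet
endsolid part

The G0 Z moves step by Δz≈3.344 mm. Every layer's G1 loop is the same polygon, so the solid is a straight extrusion of it from z=0 to z≈10. Closing with flat bottom and top caps and triangulating gives 12 facets — a rectangular box, roughly 11.7 × 15.6 mm footprint and 10 mm tall.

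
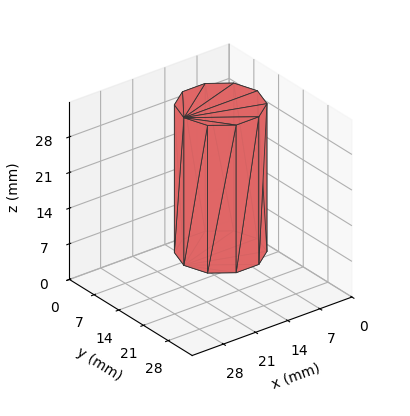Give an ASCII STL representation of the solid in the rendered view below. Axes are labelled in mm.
Reading the render: the shape is a regular 10-sided prism (a cylinder approximated with 10 flat sides), circumscribed radius ≈ 8 mm, height ≈ 29 mm (dimensions read to the nearest mm from the axis ticks). For the STL, each face is triangulated and given an outward normal.

solid part
  facet normal 0.0000 0.0000 -1.0000
    outer loop
      vertex 10.47 15.61 0.00
      vertex 14.47 12.70 0.00
      vertex 16.00 8.00 0.00
    endloop
  endfacet
  facet normal 0.0000 0.0000 -1.0000
    outer loop
      vertex 5.53 15.61 0.00
      vertex 10.47 15.61 0.00
      vertex 16.00 8.00 0.00
    endloop
  endfacet
  facet normal 0.0000 0.0000 -1.0000
    outer loop
      vertex 1.53 12.70 0.00
      vertex 5.53 15.61 0.00
      vertex 16.00 8.00 0.00
    endloop
  endfacet
  facet normal 0.0000 0.0000 -1.0000
    outer loop
      vertex 0.00 8.00 0.00
      vertex 1.53 12.70 0.00
      vertex 16.00 8.00 0.00
    endloop
  endfacet
  facet normal 0.0000 0.0000 -1.0000
    outer loop
      vertex 1.53 3.30 0.00
      vertex 0.00 8.00 0.00
      vertex 16.00 8.00 0.00
    endloop
  endfacet
  facet normal 0.0000 0.0000 -1.0000
    outer loop
      vertex 5.53 0.39 0.00
      vertex 1.53 3.30 0.00
      vertex 16.00 8.00 0.00
    endloop
  endfacet
  facet normal 0.0000 0.0000 -1.0000
    outer loop
      vertex 10.47 0.39 0.00
      vertex 5.53 0.39 0.00
      vertex 16.00 8.00 0.00
    endloop
  endfacet
  facet normal 0.0000 0.0000 -1.0000
    outer loop
      vertex 14.47 3.30 0.00
      vertex 10.47 0.39 0.00
      vertex 16.00 8.00 0.00
    endloop
  endfacet
  facet normal 0.0000 0.0000 1.0000
    outer loop
      vertex 16.00 8.00 29.00
      vertex 14.47 12.70 29.00
      vertex 10.47 15.61 29.00
    endloop
  endfacet
  facet normal 0.0000 0.0000 1.0000
    outer loop
      vertex 16.00 8.00 29.00
      vertex 10.47 15.61 29.00
      vertex 5.53 15.61 29.00
    endloop
  endfacet
  facet normal 0.0000 0.0000 1.0000
    outer loop
      vertex 16.00 8.00 29.00
      vertex 5.53 15.61 29.00
      vertex 1.53 12.70 29.00
    endloop
  endfacet
  facet normal 0.0000 0.0000 1.0000
    outer loop
      vertex 16.00 8.00 29.00
      vertex 1.53 12.70 29.00
      vertex 0.00 8.00 29.00
    endloop
  endfacet
  facet normal 0.0000 0.0000 1.0000
    outer loop
      vertex 16.00 8.00 29.00
      vertex 0.00 8.00 29.00
      vertex 1.53 3.30 29.00
    endloop
  endfacet
  facet normal 0.0000 0.0000 1.0000
    outer loop
      vertex 16.00 8.00 29.00
      vertex 1.53 3.30 29.00
      vertex 5.53 0.39 29.00
    endloop
  endfacet
  facet normal 0.0000 0.0000 1.0000
    outer loop
      vertex 16.00 8.00 29.00
      vertex 5.53 0.39 29.00
      vertex 10.47 0.39 29.00
    endloop
  endfacet
  facet normal 0.0000 0.0000 1.0000
    outer loop
      vertex 16.00 8.00 29.00
      vertex 10.47 0.39 29.00
      vertex 14.47 3.30 29.00
    endloop
  endfacet
  facet normal 0.9509 0.3095 0.0000
    outer loop
      vertex 16.00 8.00 0.00
      vertex 14.47 12.70 0.00
      vertex 14.47 12.70 29.00
    endloop
  endfacet
  facet normal 0.9509 0.3095 0.0000
    outer loop
      vertex 16.00 8.00 0.00
      vertex 14.47 12.70 29.00
      vertex 16.00 8.00 29.00
    endloop
  endfacet
  facet normal 0.5883 0.8086 0.0000
    outer loop
      vertex 14.47 12.70 0.00
      vertex 10.47 15.61 0.00
      vertex 10.47 15.61 29.00
    endloop
  endfacet
  facet normal 0.5883 0.8086 0.0000
    outer loop
      vertex 14.47 12.70 0.00
      vertex 10.47 15.61 29.00
      vertex 14.47 12.70 29.00
    endloop
  endfacet
  facet normal 0.0000 1.0000 0.0000
    outer loop
      vertex 10.47 15.61 0.00
      vertex 5.53 15.61 0.00
      vertex 5.53 15.61 29.00
    endloop
  endfacet
  facet normal 0.0000 1.0000 0.0000
    outer loop
      vertex 10.47 15.61 0.00
      vertex 5.53 15.61 29.00
      vertex 10.47 15.61 29.00
    endloop
  endfacet
  facet normal -0.5883 0.8086 0.0000
    outer loop
      vertex 5.53 15.61 0.00
      vertex 1.53 12.70 0.00
      vertex 1.53 12.70 29.00
    endloop
  endfacet
  facet normal -0.5883 0.8086 0.0000
    outer loop
      vertex 5.53 15.61 0.00
      vertex 1.53 12.70 29.00
      vertex 5.53 15.61 29.00
    endloop
  endfacet
  facet normal -0.9509 0.3095 0.0000
    outer loop
      vertex 1.53 12.70 0.00
      vertex 0.00 8.00 0.00
      vertex 0.00 8.00 29.00
    endloop
  endfacet
  facet normal -0.9509 0.3095 0.0000
    outer loop
      vertex 1.53 12.70 0.00
      vertex 0.00 8.00 29.00
      vertex 1.53 12.70 29.00
    endloop
  endfacet
  facet normal -0.9509 -0.3095 0.0000
    outer loop
      vertex 0.00 8.00 0.00
      vertex 1.53 3.30 0.00
      vertex 1.53 3.30 29.00
    endloop
  endfacet
  facet normal -0.9509 -0.3095 0.0000
    outer loop
      vertex 0.00 8.00 0.00
      vertex 1.53 3.30 29.00
      vertex 0.00 8.00 29.00
    endloop
  endfacet
  facet normal -0.5883 -0.8086 0.0000
    outer loop
      vertex 1.53 3.30 0.00
      vertex 5.53 0.39 0.00
      vertex 5.53 0.39 29.00
    endloop
  endfacet
  facet normal -0.5883 -0.8086 0.0000
    outer loop
      vertex 1.53 3.30 0.00
      vertex 5.53 0.39 29.00
      vertex 1.53 3.30 29.00
    endloop
  endfacet
  facet normal 0.0000 -1.0000 0.0000
    outer loop
      vertex 5.53 0.39 0.00
      vertex 10.47 0.39 0.00
      vertex 10.47 0.39 29.00
    endloop
  endfacet
  facet normal 0.0000 -1.0000 0.0000
    outer loop
      vertex 5.53 0.39 0.00
      vertex 10.47 0.39 29.00
      vertex 5.53 0.39 29.00
    endloop
  endfacet
  facet normal 0.5883 -0.8086 0.0000
    outer loop
      vertex 10.47 0.39 0.00
      vertex 14.47 3.30 0.00
      vertex 14.47 3.30 29.00
    endloop
  endfacet
  facet normal 0.5883 -0.8086 0.0000
    outer loop
      vertex 10.47 0.39 0.00
      vertex 14.47 3.30 29.00
      vertex 10.47 0.39 29.00
    endloop
  endfacet
  facet normal 0.9509 -0.3095 0.0000
    outer loop
      vertex 14.47 3.30 0.00
      vertex 16.00 8.00 0.00
      vertex 16.00 8.00 29.00
    endloop
  endfacet
  facet normal 0.9509 -0.3095 0.0000
    outer loop
      vertex 14.47 3.30 0.00
      vertex 16.00 8.00 29.00
      vertex 14.47 3.30 29.00
    endloop
  endfacet
endsolid part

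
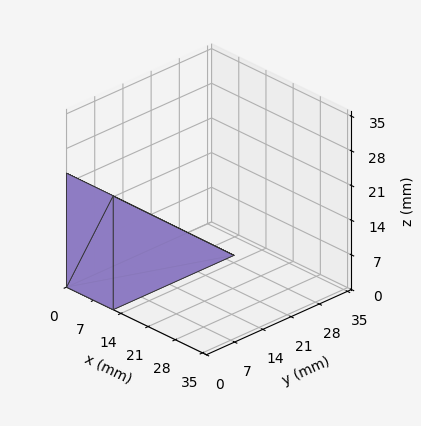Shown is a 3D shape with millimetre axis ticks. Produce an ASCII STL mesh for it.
Reading the render: the shape is a wedge (ramp): 12 × 30 mm base, rising to 23 mm along the y=0 edge and sloping linearly to z=0 at y=30 (dimensions read to the nearest mm from the axis ticks). For the STL, each face is triangulated and given an outward normal.

solid part
  facet normal 0.0000 0.0000 -1.0000
    outer loop
      vertex 12.00 30.00 0.00
      vertex 12.00 0.00 0.00
      vertex 0.00 0.00 0.00
    endloop
  endfacet
  facet normal 0.0000 0.0000 -1.0000
    outer loop
      vertex 0.00 30.00 0.00
      vertex 12.00 30.00 0.00
      vertex 0.00 0.00 0.00
    endloop
  endfacet
  facet normal 0.0000 -1.0000 0.0000
    outer loop
      vertex 0.00 0.00 0.00
      vertex 12.00 0.00 0.00
      vertex 12.00 0.00 23.00
    endloop
  endfacet
  facet normal 0.0000 -1.0000 0.0000
    outer loop
      vertex 0.00 0.00 0.00
      vertex 12.00 0.00 23.00
      vertex 0.00 0.00 23.00
    endloop
  endfacet
  facet normal 0.0000 0.6084 0.7936
    outer loop
      vertex 0.00 0.00 23.00
      vertex 12.00 0.00 23.00
      vertex 12.00 30.00 0.00
    endloop
  endfacet
  facet normal 0.0000 0.6084 0.7936
    outer loop
      vertex 0.00 0.00 23.00
      vertex 12.00 30.00 0.00
      vertex 0.00 30.00 0.00
    endloop
  endfacet
  facet normal -1.0000 0.0000 0.0000
    outer loop
      vertex 0.00 0.00 23.00
      vertex 0.00 30.00 0.00
      vertex 0.00 0.00 0.00
    endloop
  endfacet
  facet normal 1.0000 0.0000 0.0000
    outer loop
      vertex 12.00 0.00 0.00
      vertex 12.00 30.00 0.00
      vertex 12.00 0.00 23.00
    endloop
  endfacet
endsolid part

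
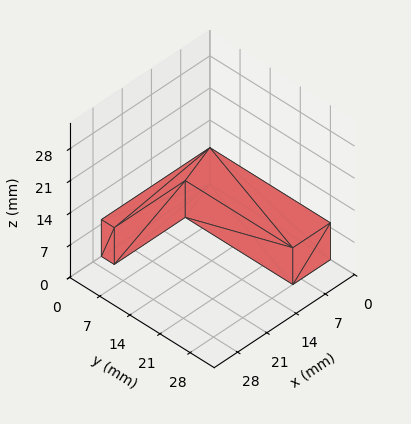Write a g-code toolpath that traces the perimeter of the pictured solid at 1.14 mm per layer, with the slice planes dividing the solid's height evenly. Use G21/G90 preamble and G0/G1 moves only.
Reading the render: the shape is an L-shaped prism: outer 26 × 28 mm, arm thicknesses ≈ 3 mm (horizontal) and 9 mm (vertical), extruded 8 mm in z (dimensions read to the nearest mm from the axis ticks). For the g-code, the solid's height is divided into equal slices at the stated Δz and each level perimeter traced with G1 moves after a G0 lift.

; perimeter-only toolpath
G21 ; units = mm
G90 ; absolute positioning
G28 ; home
; layer 1
G0 Z1.14
G0 X0.00 Y0.00
G1 X26.00 Y0.00
G1 X26.00 Y3.00
G1 X9.00 Y3.00
G1 X9.00 Y28.00
G1 X0.00 Y28.00
G1 X0.00 Y0.00
; layer 2
G0 Z2.29
G0 X0.00 Y0.00
G1 X26.00 Y0.00
G1 X26.00 Y3.00
G1 X9.00 Y3.00
G1 X9.00 Y28.00
G1 X0.00 Y28.00
G1 X0.00 Y0.00
; layer 3
G0 Z3.43
G0 X0.00 Y0.00
G1 X26.00 Y0.00
G1 X26.00 Y3.00
G1 X9.00 Y3.00
G1 X9.00 Y28.00
G1 X0.00 Y28.00
G1 X0.00 Y0.00
; layer 4
G0 Z4.57
G0 X0.00 Y0.00
G1 X26.00 Y0.00
G1 X26.00 Y3.00
G1 X9.00 Y3.00
G1 X9.00 Y28.00
G1 X0.00 Y28.00
G1 X0.00 Y0.00
; layer 5
G0 Z5.71
G0 X0.00 Y0.00
G1 X26.00 Y0.00
G1 X26.00 Y3.00
G1 X9.00 Y3.00
G1 X9.00 Y28.00
G1 X0.00 Y28.00
G1 X0.00 Y0.00
; layer 6
G0 Z6.86
G0 X0.00 Y0.00
G1 X26.00 Y0.00
G1 X26.00 Y3.00
G1 X9.00 Y3.00
G1 X9.00 Y28.00
G1 X0.00 Y28.00
G1 X0.00 Y0.00
; layer 7
G0 Z8.00
G0 X0.00 Y0.00
G1 X26.00 Y0.00
G1 X26.00 Y3.00
G1 X9.00 Y3.00
G1 X9.00 Y28.00
G1 X0.00 Y28.00
G1 X0.00 Y0.00
M2 ; end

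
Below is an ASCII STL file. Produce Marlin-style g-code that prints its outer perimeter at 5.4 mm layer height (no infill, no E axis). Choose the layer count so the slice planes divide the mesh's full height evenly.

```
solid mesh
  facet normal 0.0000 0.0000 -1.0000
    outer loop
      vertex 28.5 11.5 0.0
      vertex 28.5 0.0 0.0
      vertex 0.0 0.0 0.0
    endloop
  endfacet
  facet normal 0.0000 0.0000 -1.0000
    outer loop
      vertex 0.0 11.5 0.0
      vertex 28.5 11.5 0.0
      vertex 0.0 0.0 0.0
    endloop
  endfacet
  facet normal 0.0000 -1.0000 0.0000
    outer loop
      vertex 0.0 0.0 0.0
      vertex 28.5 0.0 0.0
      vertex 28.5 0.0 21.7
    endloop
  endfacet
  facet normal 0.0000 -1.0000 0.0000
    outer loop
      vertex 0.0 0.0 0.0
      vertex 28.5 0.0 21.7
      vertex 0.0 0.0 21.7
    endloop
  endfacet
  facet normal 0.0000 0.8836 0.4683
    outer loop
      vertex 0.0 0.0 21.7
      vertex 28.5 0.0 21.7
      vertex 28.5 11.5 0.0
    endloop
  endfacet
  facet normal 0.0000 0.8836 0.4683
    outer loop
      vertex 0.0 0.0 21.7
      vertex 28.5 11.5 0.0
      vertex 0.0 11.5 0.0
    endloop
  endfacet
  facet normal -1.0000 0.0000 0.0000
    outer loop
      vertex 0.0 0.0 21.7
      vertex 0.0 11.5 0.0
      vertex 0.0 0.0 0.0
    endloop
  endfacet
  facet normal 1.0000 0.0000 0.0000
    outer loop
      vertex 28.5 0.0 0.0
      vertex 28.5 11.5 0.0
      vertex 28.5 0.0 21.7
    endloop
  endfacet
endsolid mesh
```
; perimeter-only toolpath
G21 ; units = mm
G90 ; absolute positioning
G28 ; home
; layer 1
G0 Z5.4
G0 X0.0 Y0.0
G1 X28.5 Y0.0
G1 X28.5 Y8.6
G1 X0.0 Y8.6
G1 X0.0 Y0.0
; layer 2
G0 Z10.8
G0 X0.0 Y0.0
G1 X28.5 Y0.0
G1 X28.5 Y5.8
G1 X0.0 Y5.8
G1 X0.0 Y0.0
; layer 3
G0 Z16.3
G0 X0.0 Y0.0
G1 X28.5 Y0.0
G1 X28.5 Y2.9
G1 X0.0 Y2.9
G1 X0.0 Y0.0
M2 ; end

The solid is a wedge (ramp): 28.5 × 11.5 mm base, rising to 21.7 mm along the y=0 edge and sloping linearly to z=0 at y=11.5. Slicing at Δz = 5.4 mm — 4 equal slices spanning the solid's height, so layer i sits at z = i·h/4 — gives 3 non-empty perimeters. Each is a 4-segment closed polygon; G0 lifts to the layer z and rapids to the start vertex, then G1 traces the edges. The cross-section shrinks linearly with z (the slice at the apex is degenerate and omitted).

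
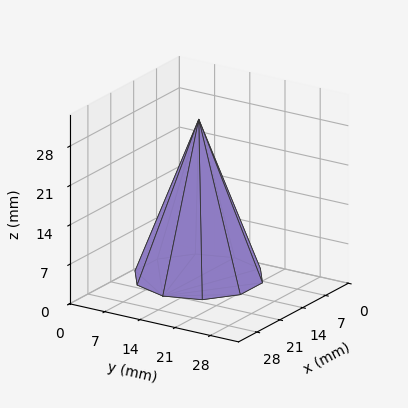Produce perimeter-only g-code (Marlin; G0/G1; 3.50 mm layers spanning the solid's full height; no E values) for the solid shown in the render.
Reading the render: the shape is a regular 10-sided pyramid, base circumscribed radius ≈ 11 mm, apex at z ≈ 28 mm (dimensions read to the nearest mm from the axis ticks). For the g-code, the solid's height is divided into equal slices at the stated Δz and each level perimeter traced with G1 moves after a G0 lift.

; perimeter-only toolpath
G21 ; units = mm
G90 ; absolute positioning
G28 ; home
; layer 1
G0 Z3.50
G0 X20.62 Y11.00
G1 X18.79 Y16.66
G1 X13.97 Y20.15
G1 X8.02 Y20.15
G1 X3.21 Y16.66
G1 X1.38 Y11.00
G1 X3.21 Y5.34
G1 X8.02 Y1.85
G1 X13.97 Y1.85
G1 X18.79 Y5.34
G1 X20.62 Y11.00
; layer 2
G0 Z7.00
G0 X19.25 Y11.00
G1 X17.67 Y15.85
G1 X13.55 Y18.84
G1 X8.45 Y18.84
G1 X4.33 Y15.85
G1 X2.75 Y11.00
G1 X4.33 Y6.15
G1 X8.45 Y3.16
G1 X13.55 Y3.16
G1 X17.67 Y6.15
G1 X19.25 Y11.00
; layer 3
G0 Z10.50
G0 X17.88 Y11.00
G1 X16.56 Y15.04
G1 X13.12 Y17.54
G1 X8.88 Y17.54
G1 X5.44 Y15.04
G1 X4.12 Y11.00
G1 X5.44 Y6.96
G1 X8.88 Y4.46
G1 X13.12 Y4.46
G1 X16.56 Y6.96
G1 X17.88 Y11.00
; layer 4
G0 Z14.00
G0 X16.50 Y11.00
G1 X15.45 Y14.23
G1 X12.70 Y16.23
G1 X9.30 Y16.23
G1 X6.55 Y14.23
G1 X5.50 Y11.00
G1 X6.55 Y7.77
G1 X9.30 Y5.77
G1 X12.70 Y5.77
G1 X15.45 Y7.77
G1 X16.50 Y11.00
; layer 5
G0 Z17.50
G0 X15.12 Y11.00
G1 X14.34 Y13.43
G1 X12.28 Y14.92
G1 X9.72 Y14.92
G1 X7.66 Y13.43
G1 X6.88 Y11.00
G1 X7.66 Y8.57
G1 X9.72 Y7.08
G1 X12.28 Y7.08
G1 X14.34 Y8.57
G1 X15.12 Y11.00
; layer 6
G0 Z21.00
G0 X13.75 Y11.00
G1 X13.22 Y12.62
G1 X11.85 Y13.62
G1 X10.15 Y13.62
G1 X8.78 Y12.62
G1 X8.25 Y11.00
G1 X8.78 Y9.38
G1 X10.15 Y8.38
G1 X11.85 Y8.38
G1 X13.22 Y9.38
G1 X13.75 Y11.00
; layer 7
G0 Z24.50
G0 X12.38 Y11.00
G1 X12.11 Y11.81
G1 X11.43 Y12.31
G1 X10.57 Y12.31
G1 X9.89 Y11.81
G1 X9.62 Y11.00
G1 X9.89 Y10.19
G1 X10.57 Y9.69
G1 X11.43 Y9.69
G1 X12.11 Y10.19
G1 X12.38 Y11.00
M2 ; end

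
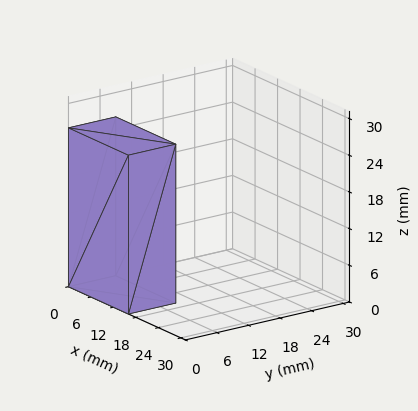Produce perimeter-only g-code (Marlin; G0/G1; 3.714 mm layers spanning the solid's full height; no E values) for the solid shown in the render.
Reading the render: the shape is a rectangular box, roughly 16 × 9 mm footprint and 26 mm tall (dimensions read to the nearest mm from the axis ticks). For the g-code, the solid's height is divided into equal slices at the stated Δz and each level perimeter traced with G1 moves after a G0 lift.

; perimeter-only toolpath
G21 ; units = mm
G90 ; absolute positioning
G28 ; home
; layer 1
G0 Z3.714
G0 X0.000 Y0.000
G1 X16.000 Y0.000
G1 X16.000 Y9.000
G1 X0.000 Y9.000
G1 X0.000 Y0.000
; layer 2
G0 Z7.429
G0 X0.000 Y0.000
G1 X16.000 Y0.000
G1 X16.000 Y9.000
G1 X0.000 Y9.000
G1 X0.000 Y0.000
; layer 3
G0 Z11.143
G0 X0.000 Y0.000
G1 X16.000 Y0.000
G1 X16.000 Y9.000
G1 X0.000 Y9.000
G1 X0.000 Y0.000
; layer 4
G0 Z14.857
G0 X0.000 Y0.000
G1 X16.000 Y0.000
G1 X16.000 Y9.000
G1 X0.000 Y9.000
G1 X0.000 Y0.000
; layer 5
G0 Z18.571
G0 X0.000 Y0.000
G1 X16.000 Y0.000
G1 X16.000 Y9.000
G1 X0.000 Y9.000
G1 X0.000 Y0.000
; layer 6
G0 Z22.286
G0 X0.000 Y0.000
G1 X16.000 Y0.000
G1 X16.000 Y9.000
G1 X0.000 Y9.000
G1 X0.000 Y0.000
; layer 7
G0 Z26.000
G0 X0.000 Y0.000
G1 X16.000 Y0.000
G1 X16.000 Y9.000
G1 X0.000 Y9.000
G1 X0.000 Y0.000
M2 ; end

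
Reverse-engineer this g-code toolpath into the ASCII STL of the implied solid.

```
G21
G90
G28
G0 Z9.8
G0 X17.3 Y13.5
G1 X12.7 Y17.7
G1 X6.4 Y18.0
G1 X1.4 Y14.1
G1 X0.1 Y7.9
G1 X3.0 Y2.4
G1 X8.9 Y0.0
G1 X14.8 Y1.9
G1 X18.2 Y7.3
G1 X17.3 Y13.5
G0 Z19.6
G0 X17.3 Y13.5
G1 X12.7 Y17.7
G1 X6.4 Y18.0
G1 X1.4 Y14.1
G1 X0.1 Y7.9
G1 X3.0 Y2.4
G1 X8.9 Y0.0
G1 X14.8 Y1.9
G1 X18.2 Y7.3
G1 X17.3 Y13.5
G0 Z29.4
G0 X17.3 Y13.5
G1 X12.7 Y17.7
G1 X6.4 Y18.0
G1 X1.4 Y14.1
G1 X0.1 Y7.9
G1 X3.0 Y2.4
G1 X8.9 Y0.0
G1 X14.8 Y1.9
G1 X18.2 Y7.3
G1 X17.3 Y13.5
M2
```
solid part
  facet normal 0.0000 0.0000 -1.0000
    outer loop
      vertex 6.4 18.0 0.0
      vertex 12.7 17.7 0.0
      vertex 17.3 13.5 0.0
    endloop
  endfacet
  facet normal 0.0000 0.0000 -1.0000
    outer loop
      vertex 1.4 14.1 0.0
      vertex 6.4 18.0 0.0
      vertex 17.3 13.5 0.0
    endloop
  endfacet
  facet normal 0.0000 0.0000 -1.0000
    outer loop
      vertex 0.1 7.9 0.0
      vertex 1.4 14.1 0.0
      vertex 17.3 13.5 0.0
    endloop
  endfacet
  facet normal 0.0000 0.0000 -1.0000
    outer loop
      vertex 3.0 2.4 0.0
      vertex 0.1 7.9 0.0
      vertex 17.3 13.5 0.0
    endloop
  endfacet
  facet normal 0.0000 0.0000 -1.0000
    outer loop
      vertex 8.9 0.0 0.0
      vertex 3.0 2.4 0.0
      vertex 17.3 13.5 0.0
    endloop
  endfacet
  facet normal 0.0000 0.0000 -1.0000
    outer loop
      vertex 14.8 1.9 0.0
      vertex 8.9 0.0 0.0
      vertex 17.3 13.5 0.0
    endloop
  endfacet
  facet normal 0.0000 0.0000 -1.0000
    outer loop
      vertex 18.2 7.3 0.0
      vertex 14.8 1.9 0.0
      vertex 17.3 13.5 0.0
    endloop
  endfacet
  facet normal 0.0000 0.0000 1.0000
    outer loop
      vertex 17.3 13.5 29.4
      vertex 12.7 17.7 29.4
      vertex 6.4 18.0 29.4
    endloop
  endfacet
  facet normal 0.0000 0.0000 1.0000
    outer loop
      vertex 17.3 13.5 29.4
      vertex 6.4 18.0 29.4
      vertex 1.4 14.1 29.4
    endloop
  endfacet
  facet normal 0.0000 0.0000 1.0000
    outer loop
      vertex 17.3 13.5 29.4
      vertex 1.4 14.1 29.4
      vertex 0.1 7.9 29.4
    endloop
  endfacet
  facet normal 0.0000 0.0000 1.0000
    outer loop
      vertex 17.3 13.5 29.4
      vertex 0.1 7.9 29.4
      vertex 3.0 2.4 29.4
    endloop
  endfacet
  facet normal 0.0000 0.0000 1.0000
    outer loop
      vertex 17.3 13.5 29.4
      vertex 3.0 2.4 29.4
      vertex 8.9 0.0 29.4
    endloop
  endfacet
  facet normal 0.0000 0.0000 1.0000
    outer loop
      vertex 17.3 13.5 29.4
      vertex 8.9 0.0 29.4
      vertex 14.8 1.9 29.4
    endloop
  endfacet
  facet normal 0.0000 0.0000 1.0000
    outer loop
      vertex 17.3 13.5 29.4
      vertex 14.8 1.9 29.4
      vertex 18.2 7.3 29.4
    endloop
  endfacet
  facet normal 0.6743 0.7385 0.0000
    outer loop
      vertex 17.3 13.5 0.0
      vertex 12.7 17.7 0.0
      vertex 12.7 17.7 29.4
    endloop
  endfacet
  facet normal 0.6743 0.7385 0.0000
    outer loop
      vertex 17.3 13.5 0.0
      vertex 12.7 17.7 29.4
      vertex 17.3 13.5 29.4
    endloop
  endfacet
  facet normal 0.0476 0.9989 0.0000
    outer loop
      vertex 12.7 17.7 0.0
      vertex 6.4 18.0 0.0
      vertex 6.4 18.0 29.4
    endloop
  endfacet
  facet normal 0.0476 0.9989 0.0000
    outer loop
      vertex 12.7 17.7 0.0
      vertex 6.4 18.0 29.4
      vertex 12.7 17.7 29.4
    endloop
  endfacet
  facet normal -0.6150 0.7885 0.0000
    outer loop
      vertex 6.4 18.0 0.0
      vertex 1.4 14.1 0.0
      vertex 1.4 14.1 29.4
    endloop
  endfacet
  facet normal -0.6150 0.7885 0.0000
    outer loop
      vertex 6.4 18.0 0.0
      vertex 1.4 14.1 29.4
      vertex 6.4 18.0 29.4
    endloop
  endfacet
  facet normal -0.9787 0.2052 0.0000
    outer loop
      vertex 1.4 14.1 0.0
      vertex 0.1 7.9 0.0
      vertex 0.1 7.9 29.4
    endloop
  endfacet
  facet normal -0.9787 0.2052 0.0000
    outer loop
      vertex 1.4 14.1 0.0
      vertex 0.1 7.9 29.4
      vertex 1.4 14.1 29.4
    endloop
  endfacet
  facet normal -0.8846 -0.4664 0.0000
    outer loop
      vertex 0.1 7.9 0.0
      vertex 3.0 2.4 0.0
      vertex 3.0 2.4 29.4
    endloop
  endfacet
  facet normal -0.8846 -0.4664 0.0000
    outer loop
      vertex 0.1 7.9 0.0
      vertex 3.0 2.4 29.4
      vertex 0.1 7.9 29.4
    endloop
  endfacet
  facet normal -0.3768 -0.9263 0.0000
    outer loop
      vertex 3.0 2.4 0.0
      vertex 8.9 0.0 0.0
      vertex 8.9 0.0 29.4
    endloop
  endfacet
  facet normal -0.3768 -0.9263 0.0000
    outer loop
      vertex 3.0 2.4 0.0
      vertex 8.9 0.0 29.4
      vertex 3.0 2.4 29.4
    endloop
  endfacet
  facet normal 0.3065 -0.9519 0.0000
    outer loop
      vertex 8.9 0.0 0.0
      vertex 14.8 1.9 0.0
      vertex 14.8 1.9 29.4
    endloop
  endfacet
  facet normal 0.3065 -0.9519 0.0000
    outer loop
      vertex 8.9 0.0 0.0
      vertex 14.8 1.9 29.4
      vertex 8.9 0.0 29.4
    endloop
  endfacet
  facet normal 0.8462 -0.5328 0.0000
    outer loop
      vertex 14.8 1.9 0.0
      vertex 18.2 7.3 0.0
      vertex 18.2 7.3 29.4
    endloop
  endfacet
  facet normal 0.8462 -0.5328 0.0000
    outer loop
      vertex 14.8 1.9 0.0
      vertex 18.2 7.3 29.4
      vertex 14.8 1.9 29.4
    endloop
  endfacet
  facet normal 0.9896 0.1437 0.0000
    outer loop
      vertex 18.2 7.3 0.0
      vertex 17.3 13.5 0.0
      vertex 17.3 13.5 29.4
    endloop
  endfacet
  facet normal 0.9896 0.1437 0.0000
    outer loop
      vertex 18.2 7.3 0.0
      vertex 17.3 13.5 29.4
      vertex 18.2 7.3 29.4
    endloop
  endfacet
endsolid part

The G0 Z moves step by Δz≈9.8 mm. Every layer's G1 loop is the same polygon, so the solid is a straight extrusion of it from z=0 to z≈29.4. Closing with flat bottom and top caps and triangulating gives 32 facets — a regular 9-sided prism (a cylinder approximated with 9 flat sides), circumscribed radius ≈ 9.2 mm, height ≈ 29.4 mm.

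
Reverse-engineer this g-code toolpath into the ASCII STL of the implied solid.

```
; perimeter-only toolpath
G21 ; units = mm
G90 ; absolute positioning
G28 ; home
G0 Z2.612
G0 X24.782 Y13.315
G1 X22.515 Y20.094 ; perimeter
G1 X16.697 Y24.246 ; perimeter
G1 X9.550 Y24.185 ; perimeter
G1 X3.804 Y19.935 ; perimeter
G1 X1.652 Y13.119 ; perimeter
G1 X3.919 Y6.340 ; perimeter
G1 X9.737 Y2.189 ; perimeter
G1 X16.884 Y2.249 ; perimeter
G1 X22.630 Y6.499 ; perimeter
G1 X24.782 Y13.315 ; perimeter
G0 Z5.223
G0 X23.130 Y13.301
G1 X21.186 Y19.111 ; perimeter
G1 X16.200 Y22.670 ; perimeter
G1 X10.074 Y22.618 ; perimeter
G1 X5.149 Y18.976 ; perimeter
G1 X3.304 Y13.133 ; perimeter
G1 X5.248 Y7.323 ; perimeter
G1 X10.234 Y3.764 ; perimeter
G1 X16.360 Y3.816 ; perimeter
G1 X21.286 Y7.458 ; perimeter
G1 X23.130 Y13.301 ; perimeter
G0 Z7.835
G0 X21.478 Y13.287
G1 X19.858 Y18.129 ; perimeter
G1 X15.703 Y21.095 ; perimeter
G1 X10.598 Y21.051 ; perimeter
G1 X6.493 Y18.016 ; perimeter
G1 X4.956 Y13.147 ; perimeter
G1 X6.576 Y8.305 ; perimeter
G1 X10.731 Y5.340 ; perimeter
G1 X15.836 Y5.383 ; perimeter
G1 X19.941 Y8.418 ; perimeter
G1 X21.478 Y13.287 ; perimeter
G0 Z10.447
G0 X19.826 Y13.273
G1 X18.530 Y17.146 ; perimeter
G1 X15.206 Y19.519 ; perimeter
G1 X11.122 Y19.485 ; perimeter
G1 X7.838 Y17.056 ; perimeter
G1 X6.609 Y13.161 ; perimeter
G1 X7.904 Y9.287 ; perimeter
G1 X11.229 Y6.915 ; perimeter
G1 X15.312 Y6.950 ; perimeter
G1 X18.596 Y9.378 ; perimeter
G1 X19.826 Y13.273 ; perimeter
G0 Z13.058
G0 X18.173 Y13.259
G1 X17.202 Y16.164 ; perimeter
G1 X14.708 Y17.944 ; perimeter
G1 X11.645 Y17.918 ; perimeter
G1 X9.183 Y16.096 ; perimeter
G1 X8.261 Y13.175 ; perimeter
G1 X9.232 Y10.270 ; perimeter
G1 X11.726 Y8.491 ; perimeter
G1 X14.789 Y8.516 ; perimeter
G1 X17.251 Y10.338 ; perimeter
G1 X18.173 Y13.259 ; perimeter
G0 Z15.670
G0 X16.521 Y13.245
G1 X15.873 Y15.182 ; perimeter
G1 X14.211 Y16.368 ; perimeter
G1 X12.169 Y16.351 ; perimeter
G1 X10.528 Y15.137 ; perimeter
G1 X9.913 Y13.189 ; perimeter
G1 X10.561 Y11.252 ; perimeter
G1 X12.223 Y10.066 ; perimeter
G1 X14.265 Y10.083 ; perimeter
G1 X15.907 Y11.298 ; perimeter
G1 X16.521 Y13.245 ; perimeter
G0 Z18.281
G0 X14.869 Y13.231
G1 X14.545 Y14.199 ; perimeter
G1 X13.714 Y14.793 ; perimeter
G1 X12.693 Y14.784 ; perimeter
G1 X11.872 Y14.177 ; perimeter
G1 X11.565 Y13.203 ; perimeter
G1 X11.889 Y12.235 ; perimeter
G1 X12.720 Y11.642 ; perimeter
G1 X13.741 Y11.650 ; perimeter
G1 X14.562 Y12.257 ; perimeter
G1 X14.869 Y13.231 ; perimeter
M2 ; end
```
solid part
  facet normal 0.0000 0.0000 -1.0000
    outer loop
      vertex 17.194 25.821 0.000
      vertex 23.843 21.076 0.000
      vertex 26.434 13.329 0.000
    endloop
  endfacet
  facet normal 0.0000 0.0000 -1.0000
    outer loop
      vertex 9.026 25.752 0.000
      vertex 17.194 25.821 0.000
      vertex 26.434 13.329 0.000
    endloop
  endfacet
  facet normal 0.0000 0.0000 -1.0000
    outer loop
      vertex 2.459 20.895 0.000
      vertex 9.026 25.752 0.000
      vertex 26.434 13.329 0.000
    endloop
  endfacet
  facet normal 0.0000 0.0000 -1.0000
    outer loop
      vertex 0.000 13.105 0.000
      vertex 2.459 20.895 0.000
      vertex 26.434 13.329 0.000
    endloop
  endfacet
  facet normal 0.0000 0.0000 -1.0000
    outer loop
      vertex 2.591 5.358 0.000
      vertex 0.000 13.105 0.000
      vertex 26.434 13.329 0.000
    endloop
  endfacet
  facet normal 0.0000 0.0000 -1.0000
    outer loop
      vertex 9.240 0.613 0.000
      vertex 2.591 5.358 0.000
      vertex 26.434 13.329 0.000
    endloop
  endfacet
  facet normal 0.0000 0.0000 -1.0000
    outer loop
      vertex 17.408 0.682 0.000
      vertex 9.240 0.613 0.000
      vertex 26.434 13.329 0.000
    endloop
  endfacet
  facet normal 0.0000 0.0000 -1.0000
    outer loop
      vertex 23.975 5.539 0.000
      vertex 17.408 0.682 0.000
      vertex 26.434 13.329 0.000
    endloop
  endfacet
  facet normal 0.8126 0.2718 0.5155
    outer loop
      vertex 26.434 13.329 0.000
      vertex 23.843 21.076 0.000
      vertex 13.217 13.217 20.893
    endloop
  endfacet
  facet normal 0.4978 0.6975 0.5155
    outer loop
      vertex 23.843 21.076 0.000
      vertex 17.194 25.821 0.000
      vertex 13.217 13.217 20.893
    endloop
  endfacet
  facet normal -0.0072 0.8568 0.5155
    outer loop
      vertex 17.194 25.821 0.000
      vertex 9.026 25.752 0.000
      vertex 13.217 13.217 20.893
    endloop
  endfacet
  facet normal -0.5095 0.6889 0.5155
    outer loop
      vertex 9.026 25.752 0.000
      vertex 2.459 20.895 0.000
      vertex 13.217 13.217 20.893
    endloop
  endfacet
  facet normal -0.8171 0.2579 0.5155
    outer loop
      vertex 2.459 20.895 0.000
      vertex 0.000 13.105 0.000
      vertex 13.217 13.217 20.893
    endloop
  endfacet
  facet normal -0.8126 -0.2718 0.5155
    outer loop
      vertex 0.000 13.105 0.000
      vertex 2.591 5.358 0.000
      vertex 13.217 13.217 20.893
    endloop
  endfacet
  facet normal -0.4978 -0.6975 0.5155
    outer loop
      vertex 2.591 5.358 0.000
      vertex 9.240 0.613 0.000
      vertex 13.217 13.217 20.893
    endloop
  endfacet
  facet normal 0.0072 -0.8568 0.5155
    outer loop
      vertex 9.240 0.613 0.000
      vertex 17.408 0.682 0.000
      vertex 13.217 13.217 20.893
    endloop
  endfacet
  facet normal 0.5095 -0.6889 0.5155
    outer loop
      vertex 17.408 0.682 0.000
      vertex 23.975 5.539 0.000
      vertex 13.217 13.217 20.893
    endloop
  endfacet
  facet normal 0.8171 -0.2579 0.5155
    outer loop
      vertex 23.975 5.539 0.000
      vertex 26.434 13.329 0.000
      vertex 13.217 13.217 20.893
    endloop
  endfacet
endsolid part

The G0 Z moves step by Δz≈2.612 mm. The G1 loops shrink linearly with z, so the solid tapers from its base footprint up to z≈20.9. Closing with a flat bottom cap and the tapered top and triangulating gives 18 facets — a regular 10-sided pyramid, base circumscribed radius ≈ 13.2 mm, apex at z ≈ 20.9 mm.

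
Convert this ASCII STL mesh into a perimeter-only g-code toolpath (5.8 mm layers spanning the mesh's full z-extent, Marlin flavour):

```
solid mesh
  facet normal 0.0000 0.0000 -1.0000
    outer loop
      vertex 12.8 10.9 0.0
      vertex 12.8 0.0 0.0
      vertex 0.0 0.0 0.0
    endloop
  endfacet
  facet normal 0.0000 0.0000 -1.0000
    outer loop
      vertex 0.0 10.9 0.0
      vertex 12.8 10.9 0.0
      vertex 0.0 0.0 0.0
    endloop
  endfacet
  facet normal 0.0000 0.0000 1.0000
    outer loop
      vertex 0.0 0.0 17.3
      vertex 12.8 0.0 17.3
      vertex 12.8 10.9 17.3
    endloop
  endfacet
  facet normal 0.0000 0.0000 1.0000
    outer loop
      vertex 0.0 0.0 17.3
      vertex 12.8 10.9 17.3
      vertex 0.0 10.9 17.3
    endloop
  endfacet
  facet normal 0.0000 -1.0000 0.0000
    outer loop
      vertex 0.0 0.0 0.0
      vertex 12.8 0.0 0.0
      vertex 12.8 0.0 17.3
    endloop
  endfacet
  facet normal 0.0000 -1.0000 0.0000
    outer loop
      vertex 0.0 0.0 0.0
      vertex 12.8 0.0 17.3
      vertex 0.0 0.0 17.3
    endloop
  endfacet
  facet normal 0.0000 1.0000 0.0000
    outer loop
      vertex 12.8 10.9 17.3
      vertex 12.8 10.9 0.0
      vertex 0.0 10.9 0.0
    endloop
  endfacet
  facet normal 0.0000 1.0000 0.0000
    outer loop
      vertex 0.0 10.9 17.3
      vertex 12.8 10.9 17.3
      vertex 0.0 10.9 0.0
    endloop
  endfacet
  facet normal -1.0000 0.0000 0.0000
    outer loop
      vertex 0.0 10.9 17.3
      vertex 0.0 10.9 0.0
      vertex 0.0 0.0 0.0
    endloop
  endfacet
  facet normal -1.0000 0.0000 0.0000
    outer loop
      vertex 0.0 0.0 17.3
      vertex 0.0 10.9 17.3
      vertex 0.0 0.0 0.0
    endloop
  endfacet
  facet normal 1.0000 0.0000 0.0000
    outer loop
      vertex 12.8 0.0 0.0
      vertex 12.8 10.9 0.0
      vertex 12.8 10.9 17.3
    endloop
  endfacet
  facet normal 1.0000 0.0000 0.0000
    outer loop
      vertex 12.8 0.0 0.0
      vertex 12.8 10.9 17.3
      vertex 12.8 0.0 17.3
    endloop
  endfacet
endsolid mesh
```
; perimeter-only toolpath
G21 ; units = mm
G90 ; absolute positioning
G28 ; home
; layer 1
G0 Z5.8
G0 X0.0 Y0.0
G1 X12.8 Y0.0
G1 X12.8 Y10.9
G1 X0.0 Y10.9
G1 X0.0 Y0.0
; layer 2
G0 Z11.5
G0 X0.0 Y0.0
G1 X12.8 Y0.0
G1 X12.8 Y10.9
G1 X0.0 Y10.9
G1 X0.0 Y0.0
; layer 3
G0 Z17.3
G0 X0.0 Y0.0
G1 X12.8 Y0.0
G1 X12.8 Y10.9
G1 X0.0 Y10.9
G1 X0.0 Y0.0
M2 ; end

The solid is a rectangular box, roughly 12.8 × 10.9 mm footprint and 17.3 mm tall. Slicing at Δz = 5.8 mm — 3 equal slices spanning the solid's height, so layer i sits at z = i·h/3 — gives 3 non-empty perimeters. Each is a 4-segment closed polygon; G0 lifts to the layer z and rapids to the start vertex, then G1 traces the edges.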